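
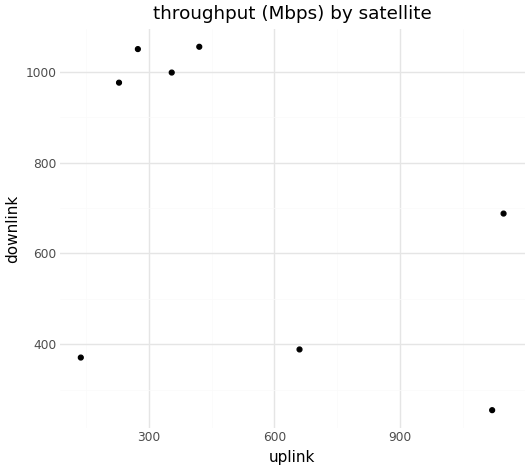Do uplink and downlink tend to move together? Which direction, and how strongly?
negative, moderate

Points are negatively correlated; moderate (|r| ≈ 0.5).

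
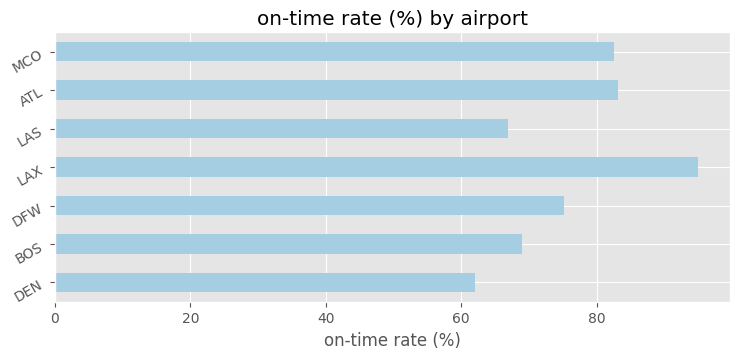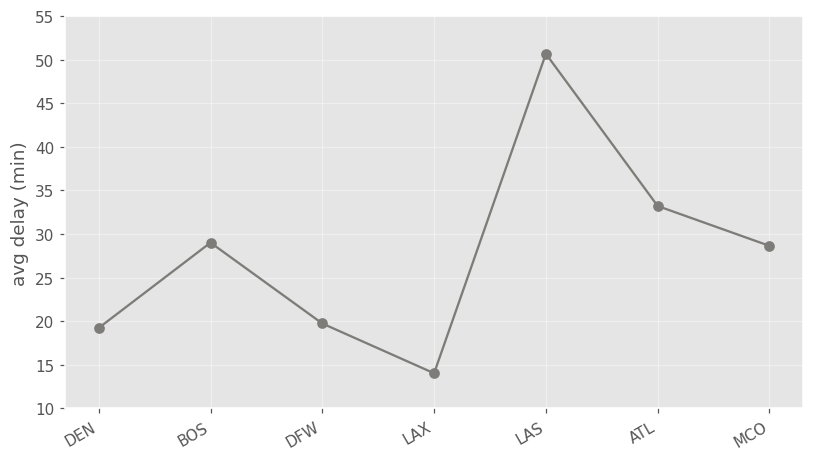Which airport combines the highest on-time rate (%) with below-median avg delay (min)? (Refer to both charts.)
LAX

Chart 2 median avg delay (min) ≈ 30; below-median airports: DEN, DFW, LAX. Among those, LAX has the highest on-time rate (%) (≈ 90).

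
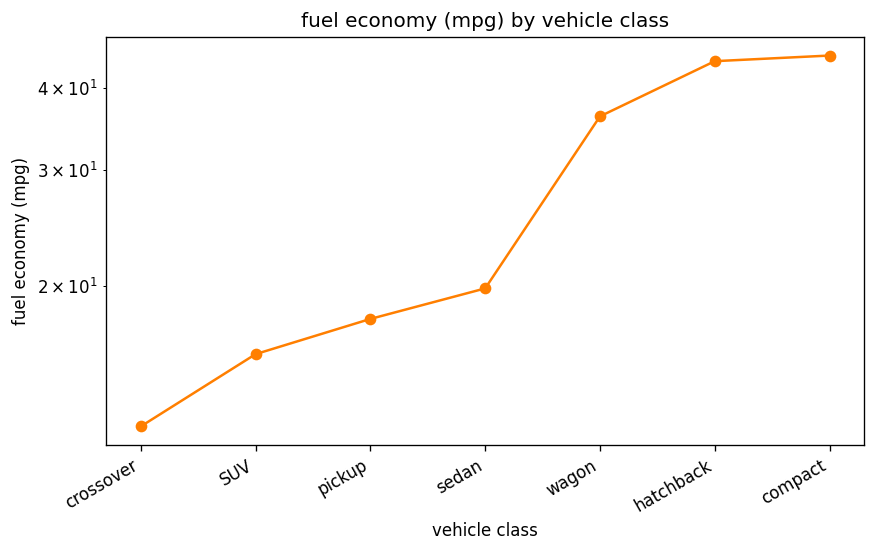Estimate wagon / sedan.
≈ 1.75×

wagon ≈ 35, sedan ≈ 20; 35/20 ≈ 1.75.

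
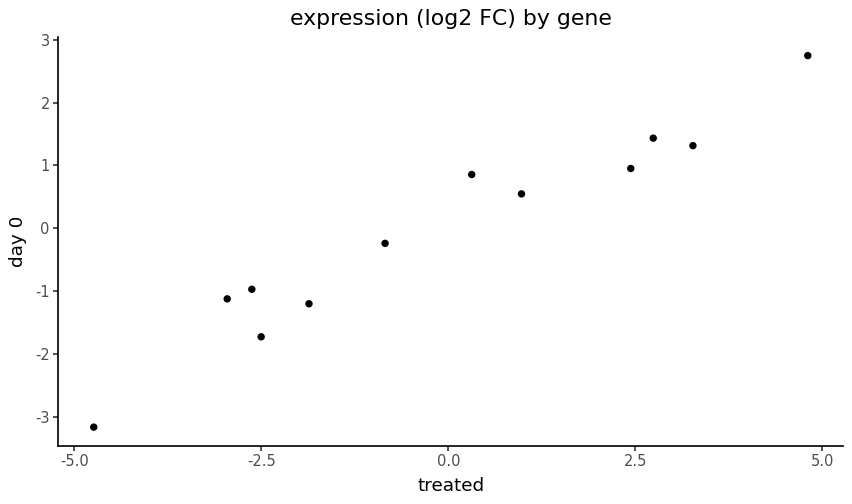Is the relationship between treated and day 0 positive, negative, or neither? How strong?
positive, strong

Points are positively correlated; strong (|r| ≈ 1.0).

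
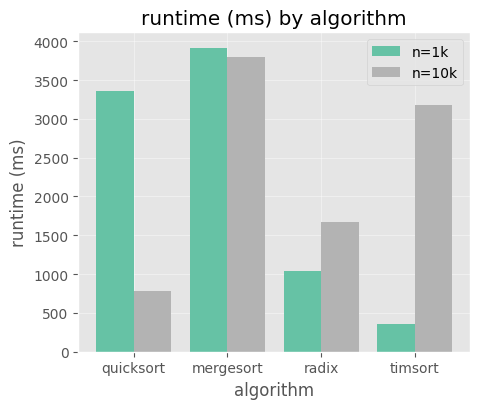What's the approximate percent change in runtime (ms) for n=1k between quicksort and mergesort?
quicksort ≈ 3500, mergesort ≈ 4000; (4000 − 3500) / 3500 ≈ +14.3%.

≈ +14.3%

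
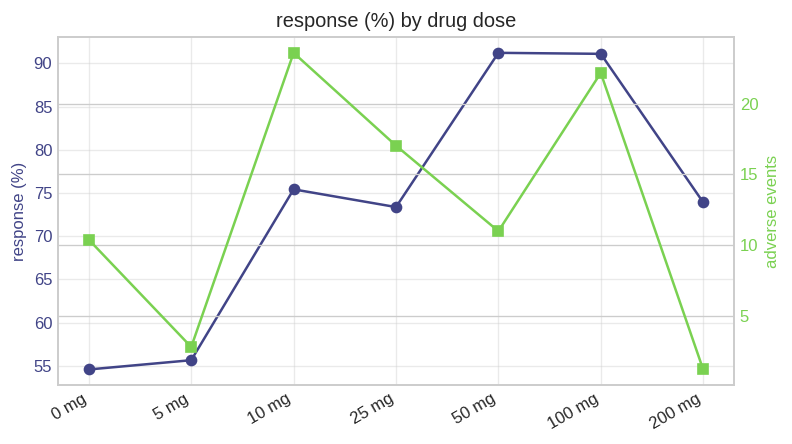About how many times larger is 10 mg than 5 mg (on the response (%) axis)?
10 mg ≈ 75, 5 mg ≈ 55; 75/55 ≈ 1.36.

≈ 1.36×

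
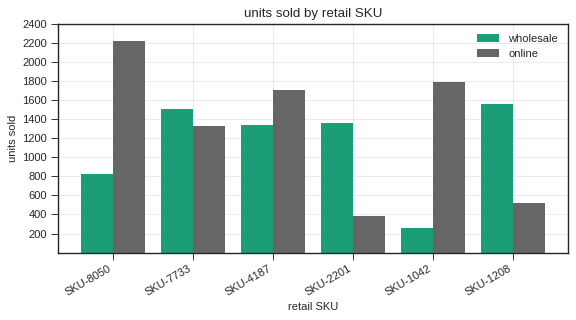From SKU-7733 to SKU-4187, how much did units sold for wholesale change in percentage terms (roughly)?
SKU-7733 ≈ 1600, SKU-4187 ≈ 1400; (1400 − 1600) / 1600 ≈ -12.5%.

≈ -12.5%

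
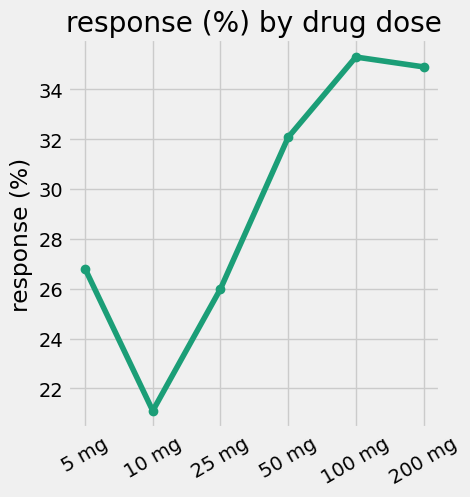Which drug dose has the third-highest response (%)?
50 mg

Top 4: 100 mg ≈ 36, 200 mg ≈ 34, 50 mg ≈ 32, 5 mg ≈ 26.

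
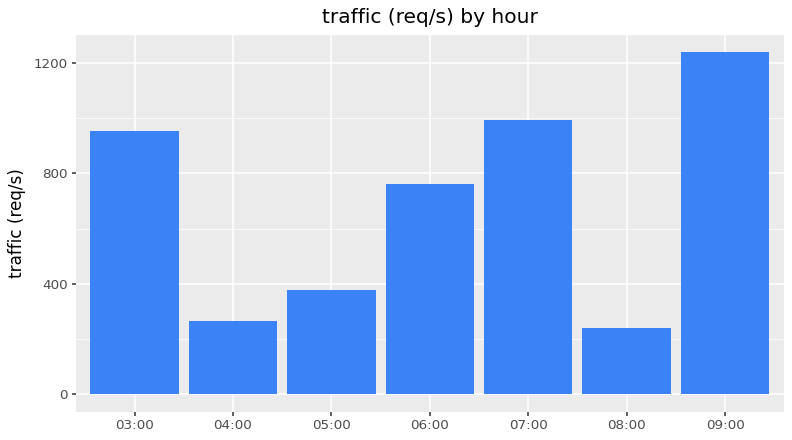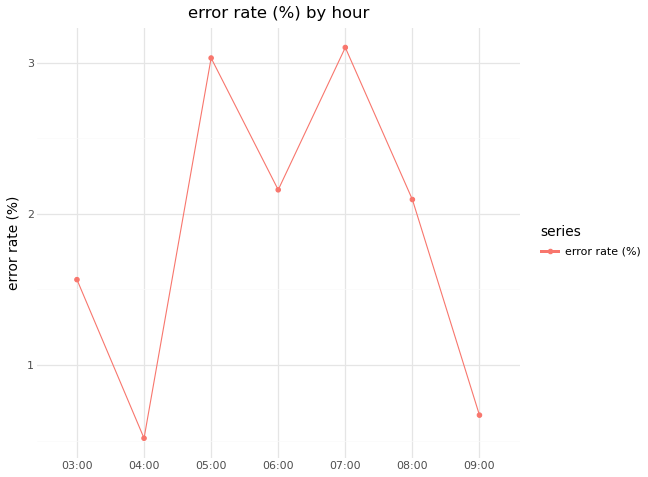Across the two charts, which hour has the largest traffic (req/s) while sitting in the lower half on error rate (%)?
Chart 2 median error rate (%) ≈ 2; below-median hours: 03:00, 04:00, 09:00. Among those, 09:00 has the highest traffic (req/s) (≈ 1200).

09:00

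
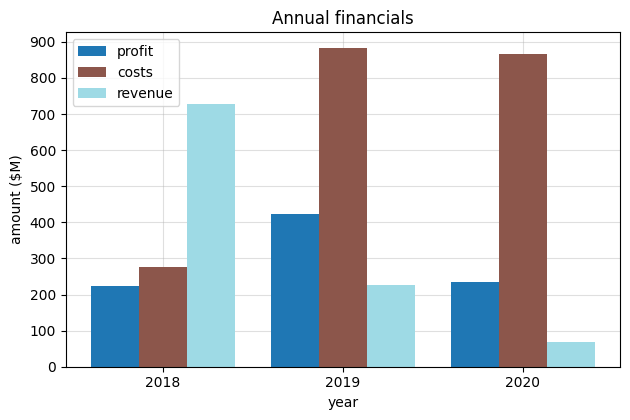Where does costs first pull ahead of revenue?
2019

2018: costs ≈ 300 vs revenue ≈ 700 (not yet); 2019: costs ≈ 900 vs revenue ≈ 200 (first crossover).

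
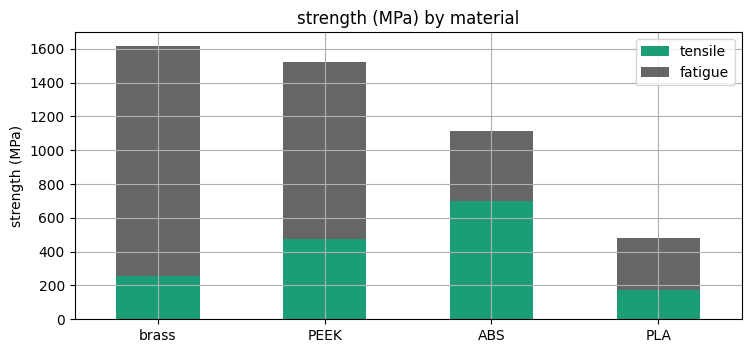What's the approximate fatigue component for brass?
fatigue top ≈ 1600, bottom ≈ 200; segment ≈ 1400.

≈ 1400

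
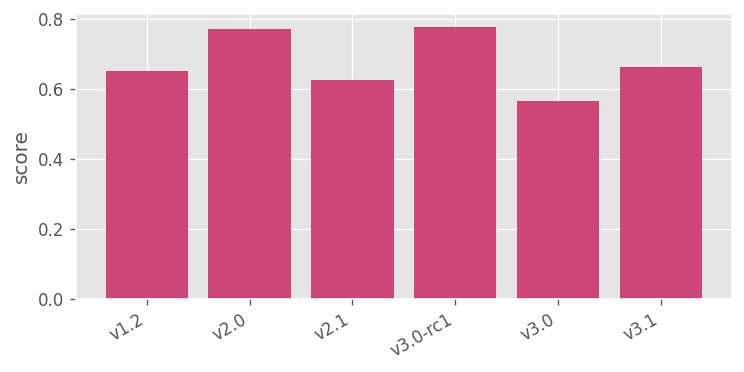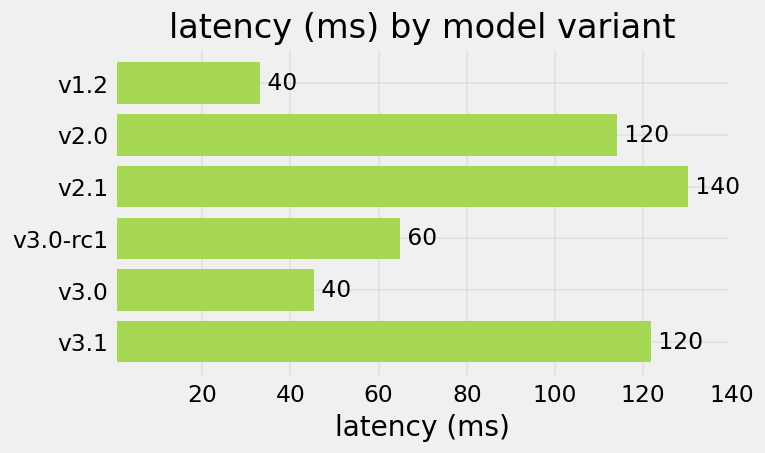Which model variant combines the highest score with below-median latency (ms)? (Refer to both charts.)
Chart 2 median latency (ms) ≈ 80; below-median model variants: v1.2, v3.0-rc1, v3.0. Among those, v3.0-rc1 has the highest score (≈ 0.8).

v3.0-rc1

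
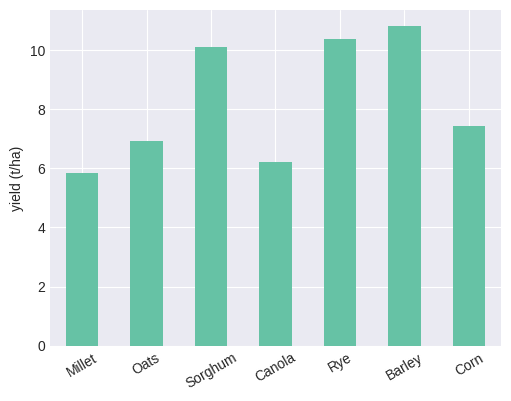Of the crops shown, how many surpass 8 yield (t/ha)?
3

Above 8: Sorghum, Rye, Barley.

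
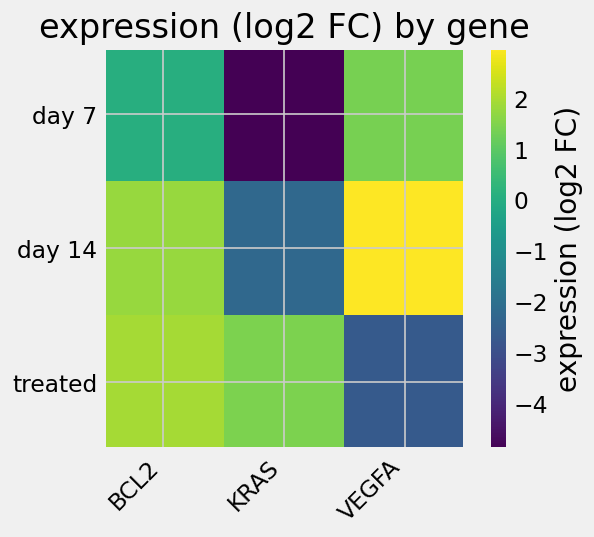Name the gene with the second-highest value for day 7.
BCL2

Top 3 for day 7: VEGFA ≈ 1, BCL2 ≈ 0, KRAS ≈ -5.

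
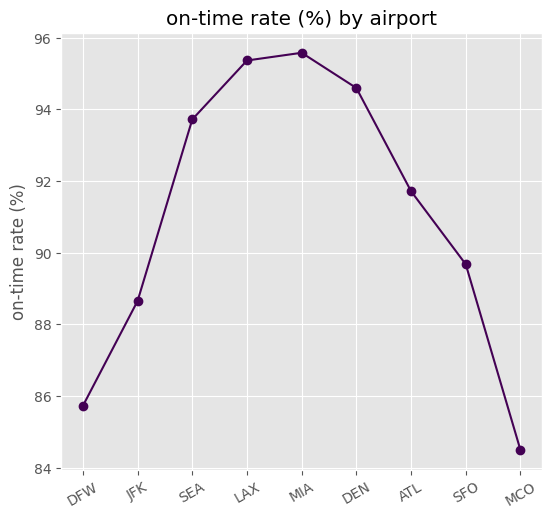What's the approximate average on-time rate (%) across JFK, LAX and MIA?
≈ 93

(89 + 95 + 96) / 3 ≈ 93.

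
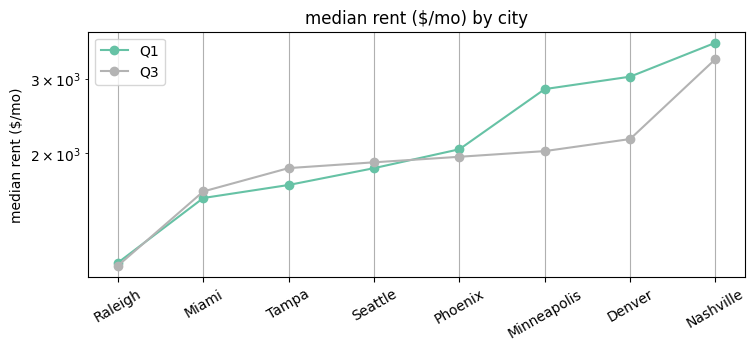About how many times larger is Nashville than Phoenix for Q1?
≈ 1.75×

Nashville ≈ 3500, Phoenix ≈ 2000; 3500/2000 ≈ 1.75.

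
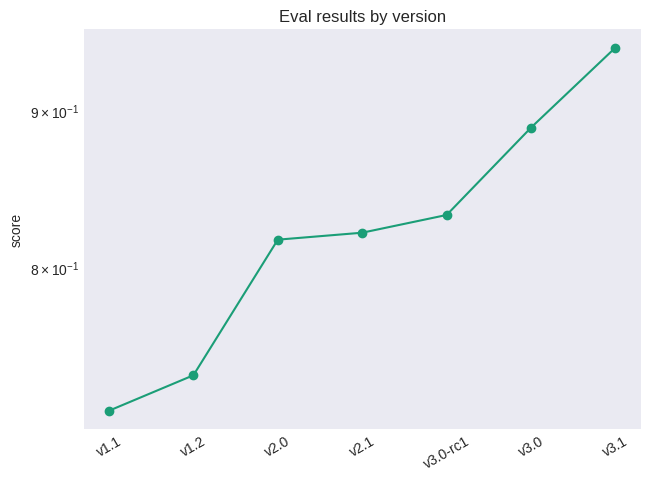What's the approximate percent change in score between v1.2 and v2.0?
≈ +10.8%

v1.2 ≈ 0.74, v2.0 ≈ 0.82; (0.82 − 0.74) / 0.74 ≈ +10.8%.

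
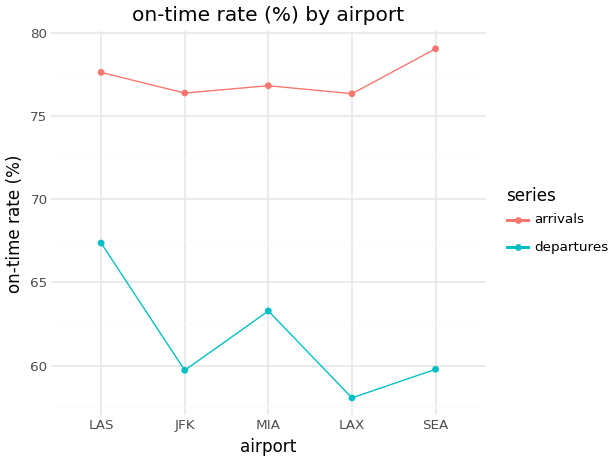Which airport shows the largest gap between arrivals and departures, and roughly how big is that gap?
SEA: arrivals ≈ 80, departures ≈ 60 → gap ≈ 20. Next-largest (LAX) is only ≈ 18.

SEA, ≈ 20 %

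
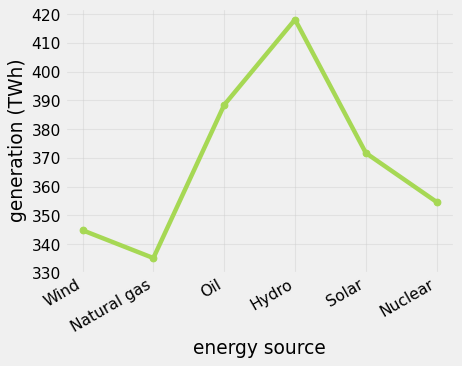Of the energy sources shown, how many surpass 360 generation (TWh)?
3

Above 360: Oil, Hydro, Solar.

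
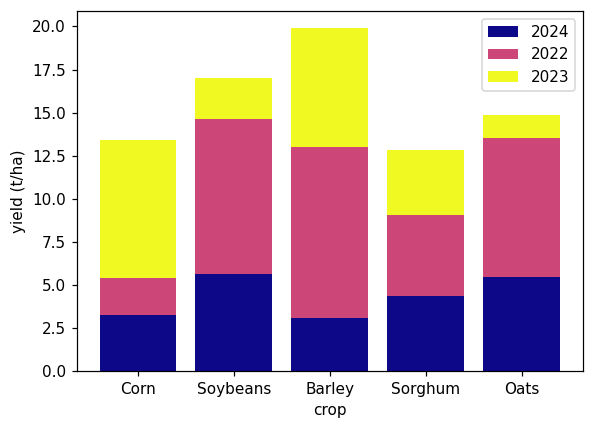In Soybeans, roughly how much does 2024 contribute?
≈ 6

2024 top ≈ 6, bottom ≈ 0; segment ≈ 6.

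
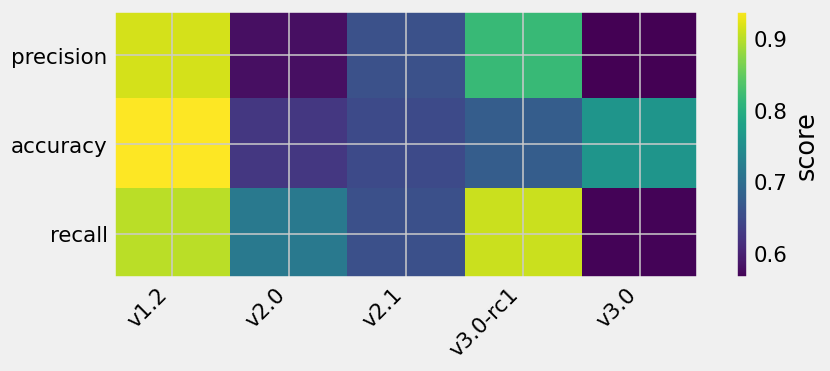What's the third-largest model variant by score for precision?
v2.1

Top 4 for precision: v1.2 ≈ 0.90, v3.0-rc1 ≈ 0.80, v2.1 ≈ 0.65, v2.0 ≈ 0.60.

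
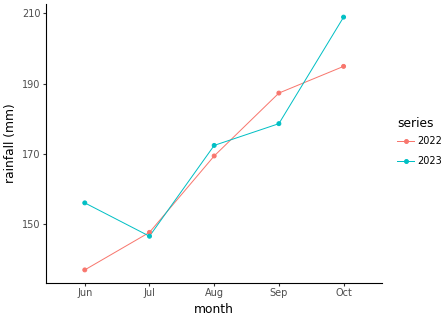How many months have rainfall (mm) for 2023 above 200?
1

Above 200: Oct.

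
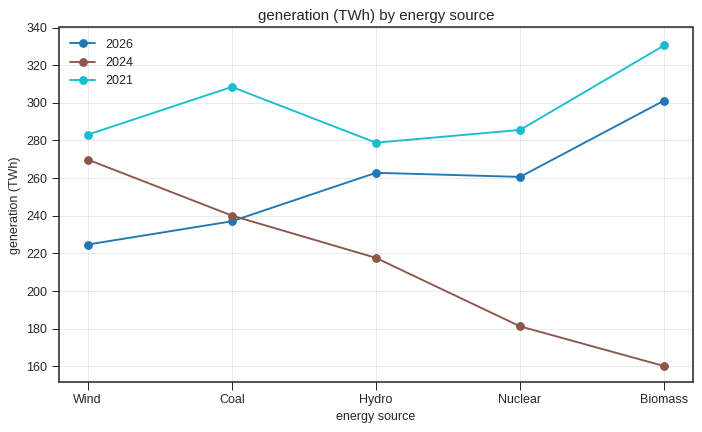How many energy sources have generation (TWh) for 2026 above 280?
Above 280: Biomass.

1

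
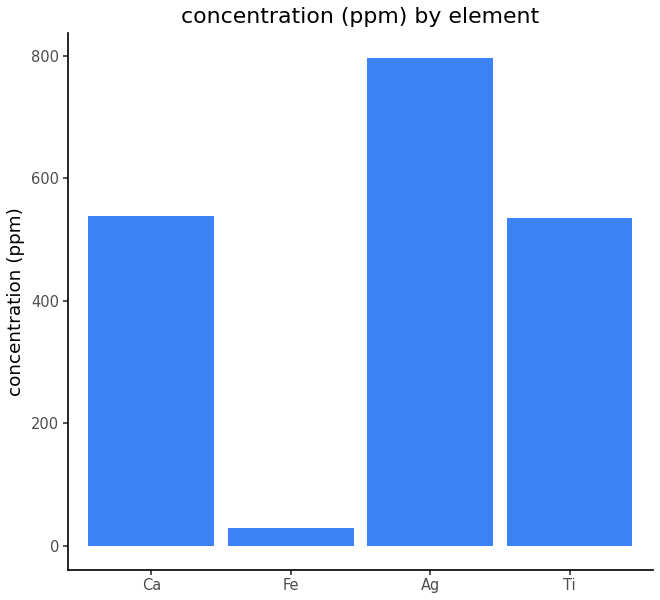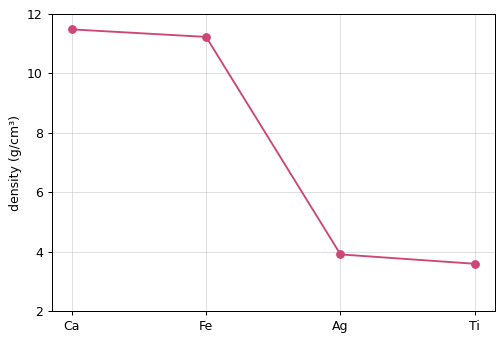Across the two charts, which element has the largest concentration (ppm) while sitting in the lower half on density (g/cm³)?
Chart 2 median density (g/cm³) ≈ 8; below-median elements: Ag, Ti. Among those, Ag has the highest concentration (ppm) (≈ 800).

Ag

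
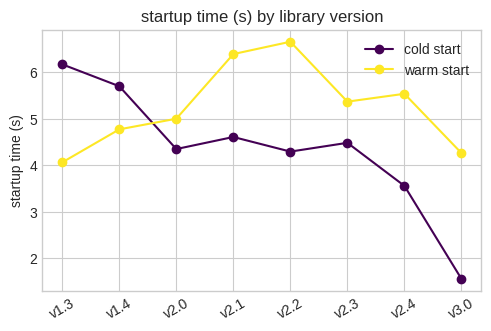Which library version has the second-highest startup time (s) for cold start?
Top 3 for cold start: v1.3 ≈ 6.0, v1.4 ≈ 5.5, v2.1 ≈ 4.5.

v1.4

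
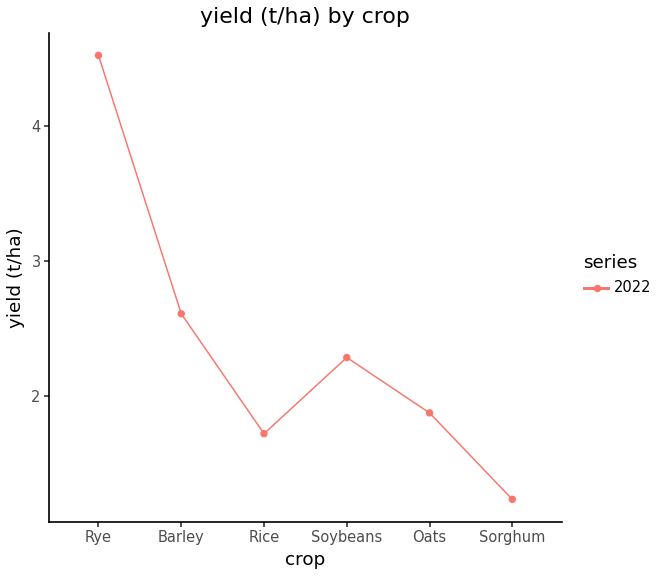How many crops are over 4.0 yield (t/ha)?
1

Above 4.0: Rye.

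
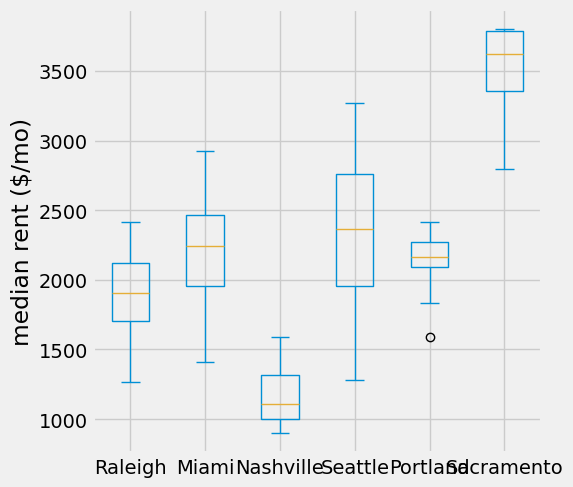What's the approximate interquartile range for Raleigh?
≈ 500

Q3 ≈ 2000, Q1 ≈ 1500; IQR ≈ 500.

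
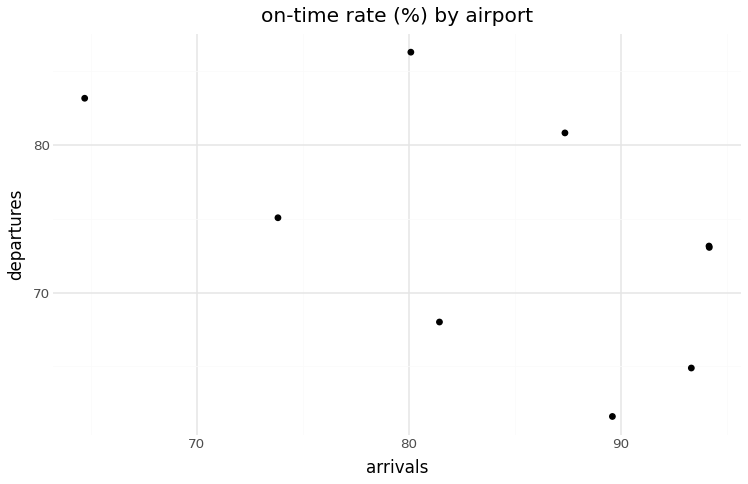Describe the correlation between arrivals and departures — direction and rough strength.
Points are negatively correlated; moderate (|r| ≈ 0.5).

negative, moderate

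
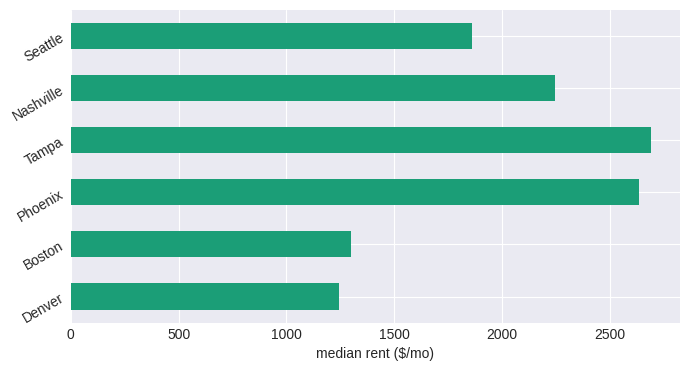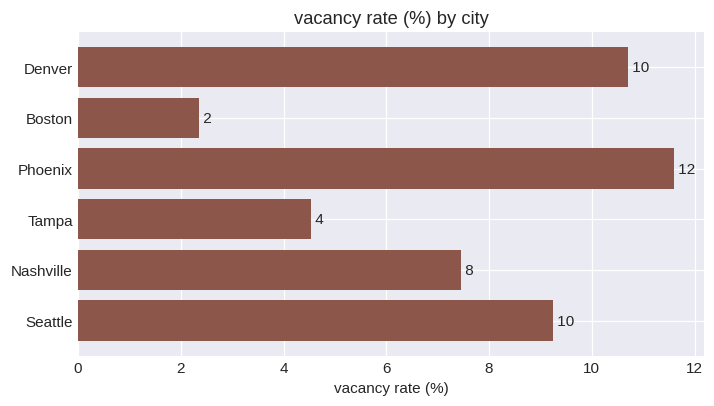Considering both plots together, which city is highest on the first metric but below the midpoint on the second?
Tampa

Chart 2 median vacancy rate (%) ≈ 8; below-median cities: Boston, Tampa, Nashville. Among those, Tampa has the highest median rent ($/mo) (≈ 2500).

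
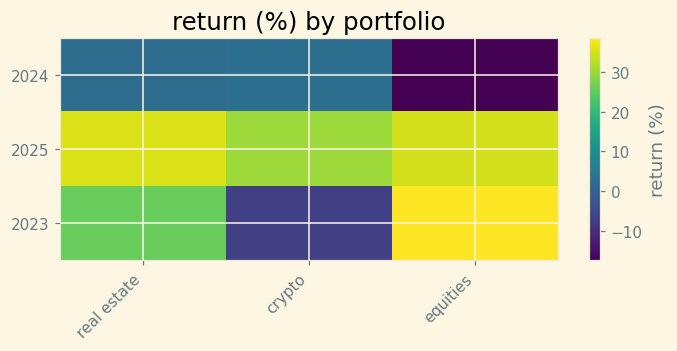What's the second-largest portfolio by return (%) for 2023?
real estate

Top 3 for 2023: equities ≈ 40, real estate ≈ 25, crypto ≈ -5.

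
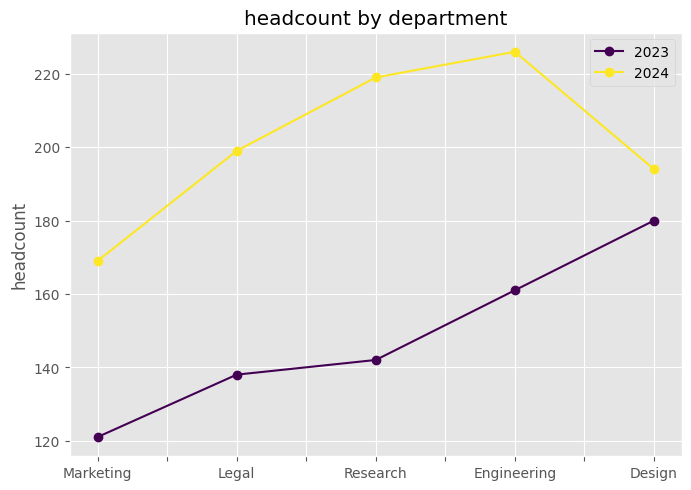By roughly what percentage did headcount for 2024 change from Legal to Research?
≈ +10%

Legal ≈ 200, Research ≈ 220; (220 − 200) / 200 ≈ +10%.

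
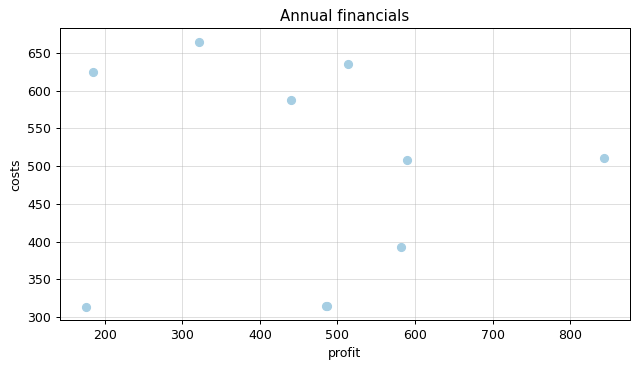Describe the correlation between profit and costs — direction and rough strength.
no clear correlation

Points are roughly uncorrelated; weak (|r| ≈ 0.1).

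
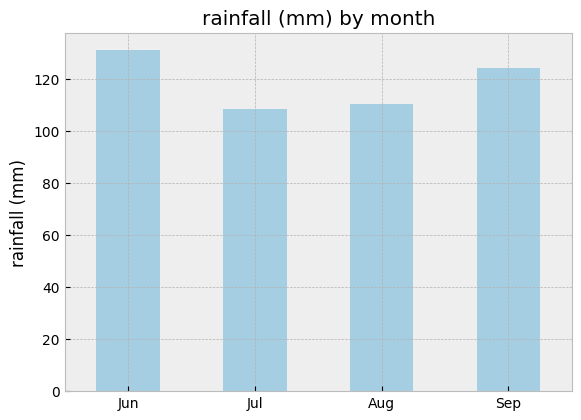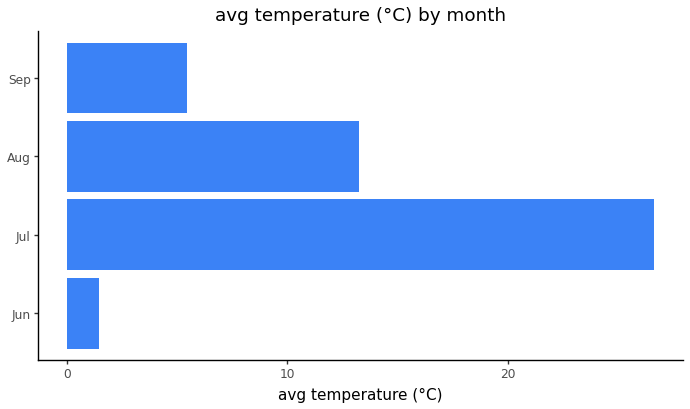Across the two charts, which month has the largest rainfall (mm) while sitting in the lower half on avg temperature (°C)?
Jun

Chart 2 median avg temperature (°C) ≈ 10; below-median months: Jun, Sep. Among those, Jun has the highest rainfall (mm) (≈ 140).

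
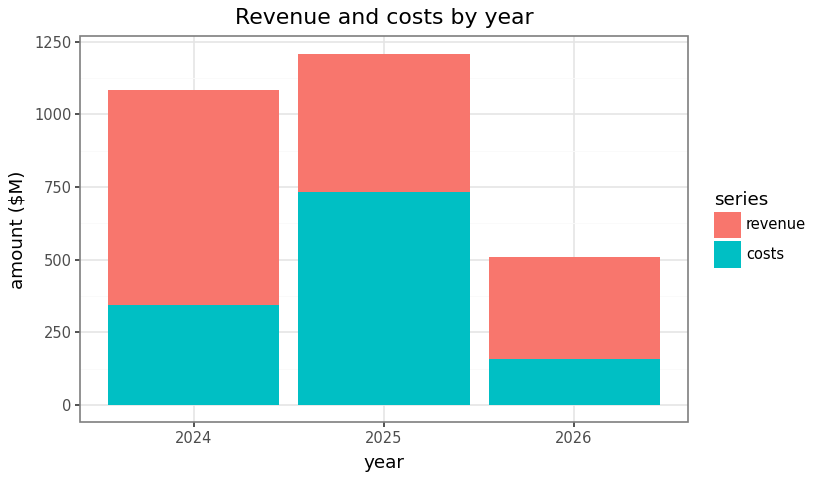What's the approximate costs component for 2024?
≈ 400

costs top ≈ 400, bottom ≈ 0; segment ≈ 400.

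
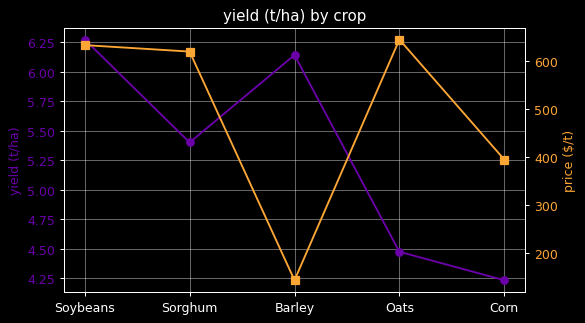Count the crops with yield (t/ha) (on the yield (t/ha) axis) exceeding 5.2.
Above 5.2: Soybeans, Sorghum, Barley.

3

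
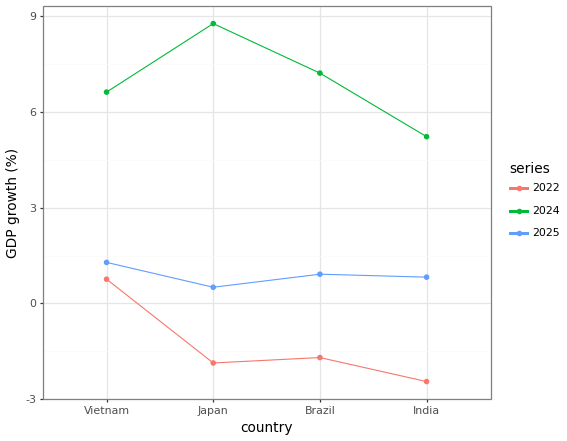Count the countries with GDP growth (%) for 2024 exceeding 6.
3

Above 6: Vietnam, Japan, Brazil.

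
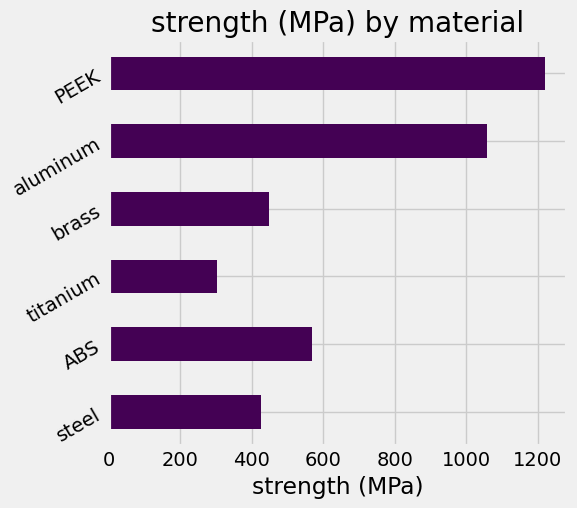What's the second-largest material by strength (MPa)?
Top 3: PEEK ≈ 1200, aluminum ≈ 1000, ABS ≈ 600.

aluminum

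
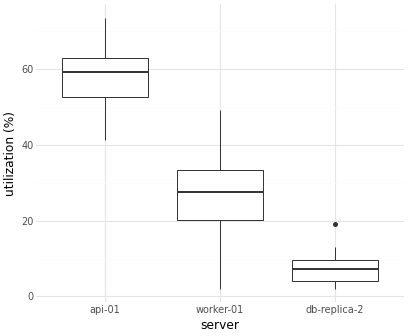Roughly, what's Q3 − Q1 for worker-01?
≈ 15

Q3 ≈ 35, Q1 ≈ 20; IQR ≈ 15.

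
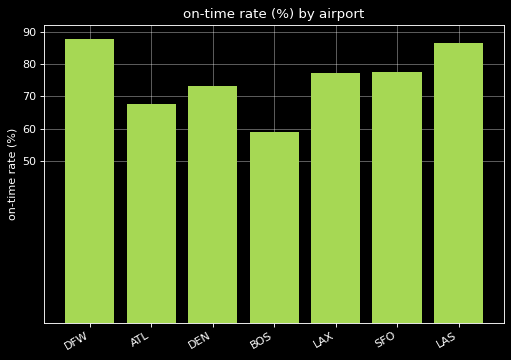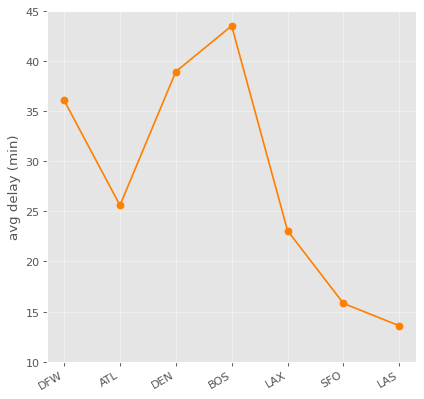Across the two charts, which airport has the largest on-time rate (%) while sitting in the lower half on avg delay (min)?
LAS

Chart 2 median avg delay (min) ≈ 25; below-median airports: LAX, SFO, LAS. Among those, LAS has the highest on-time rate (%) (≈ 90).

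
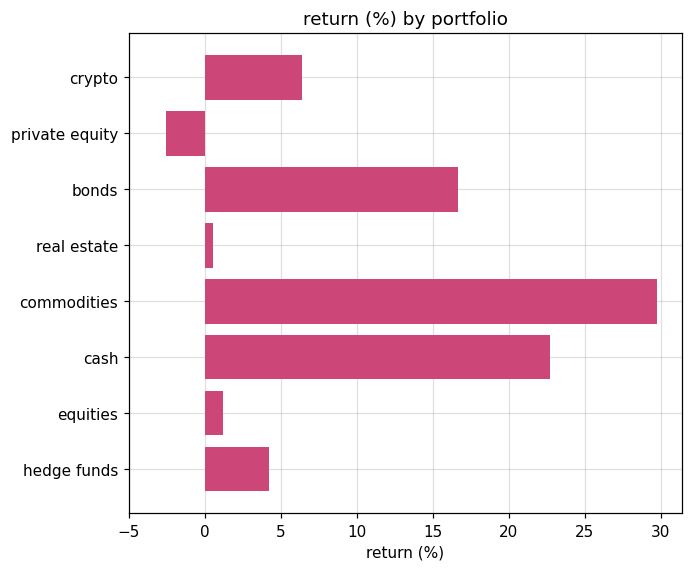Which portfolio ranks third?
Top 4: commodities ≈ 30, cash ≈ 25, bonds ≈ 15, crypto ≈ 5.

bonds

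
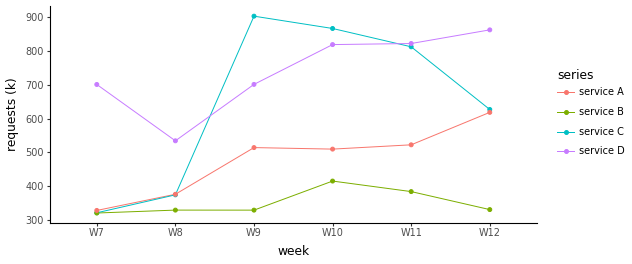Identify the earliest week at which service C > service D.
W9

W8: service C ≈ 350 vs service D ≈ 550 (not yet); W9: service C ≈ 900 vs service D ≈ 700 (first crossover).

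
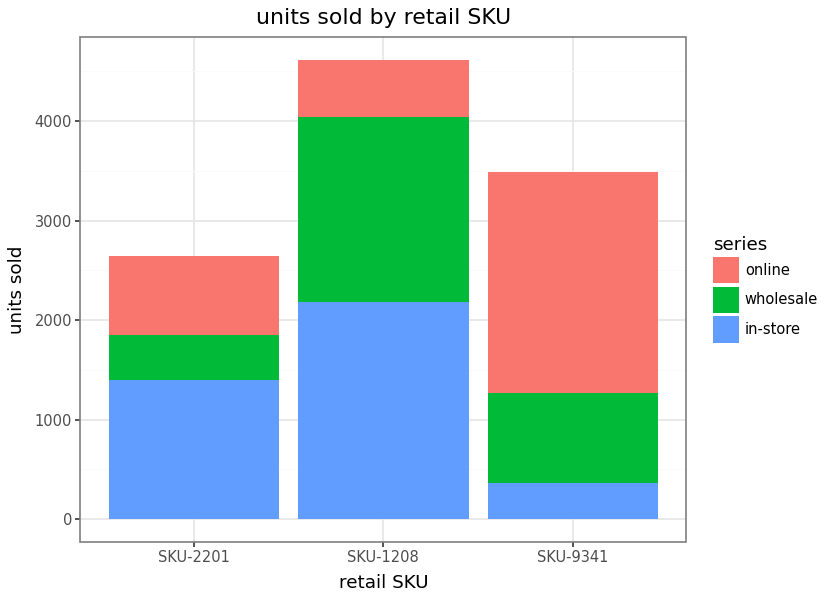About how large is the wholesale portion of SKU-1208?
≈ 2000

wholesale top ≈ 4000, bottom ≈ 2000; segment ≈ 2000.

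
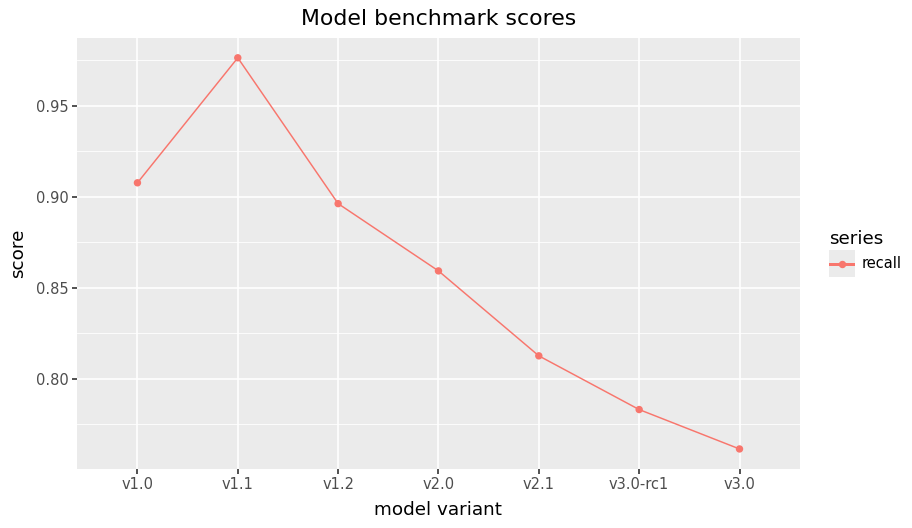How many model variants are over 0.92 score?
Above 0.92: v1.1.

1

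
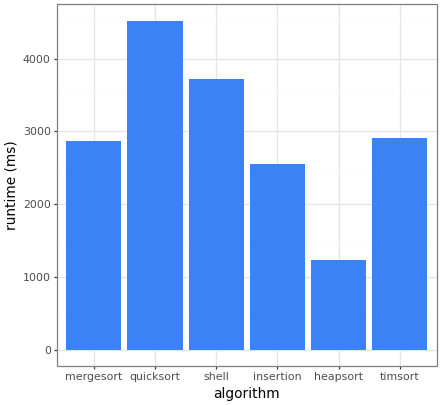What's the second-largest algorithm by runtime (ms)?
shell

Top 3: quicksort ≈ 4500, shell ≈ 3500, timsort ≈ 3000.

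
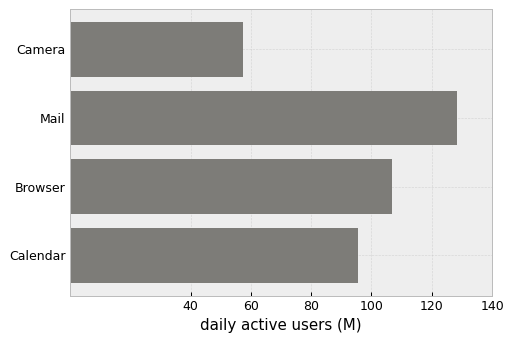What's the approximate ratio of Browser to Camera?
≈ 1.67×

Browser ≈ 100, Camera ≈ 60; 100/60 ≈ 1.67.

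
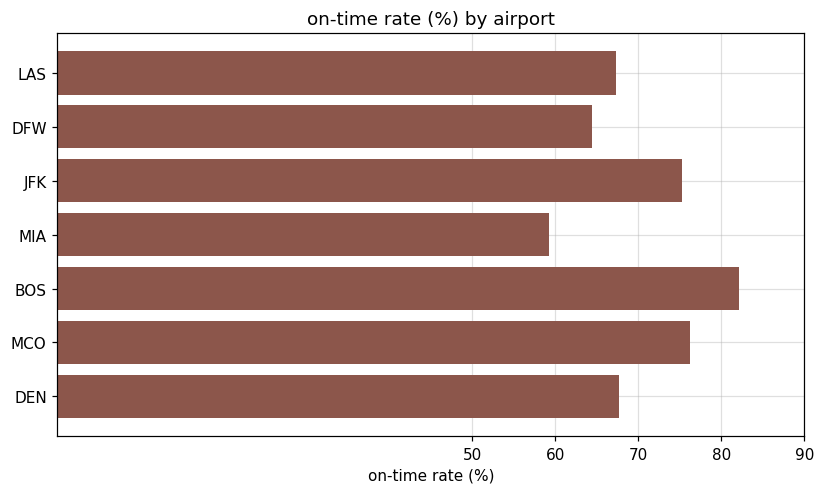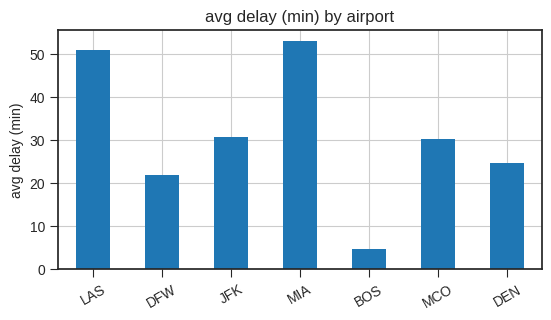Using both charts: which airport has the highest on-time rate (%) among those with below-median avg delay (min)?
BOS

Chart 2 median avg delay (min) ≈ 30; below-median airports: DFW, BOS, DEN. Among those, BOS has the highest on-time rate (%) (≈ 80).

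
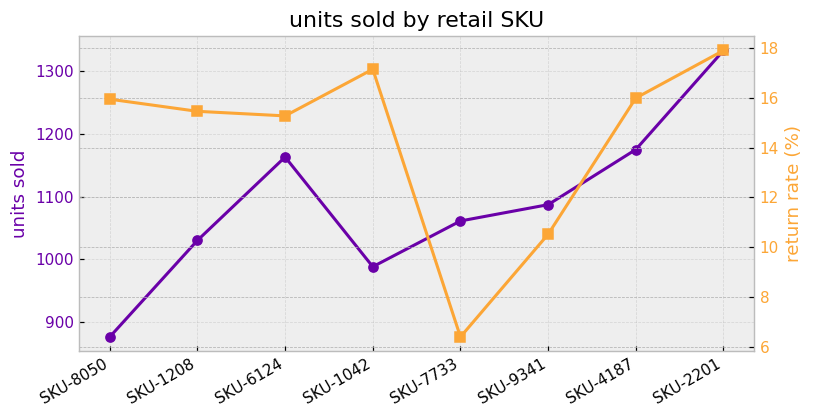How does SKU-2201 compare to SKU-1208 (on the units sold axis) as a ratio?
≈ 1.29×

SKU-2201 ≈ 1350, SKU-1208 ≈ 1050; 1350/1050 ≈ 1.29.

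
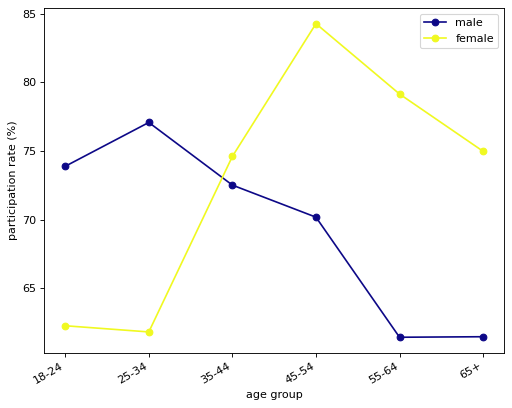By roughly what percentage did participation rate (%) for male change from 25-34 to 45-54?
25-34 ≈ 78, 45-54 ≈ 70; (70 − 78) / 78 ≈ -10.3%.

≈ -10.3%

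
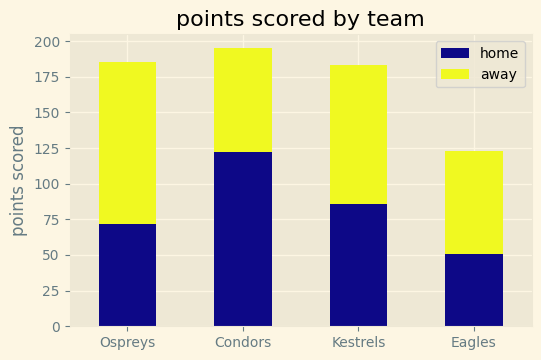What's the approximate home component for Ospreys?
≈ 80

home top ≈ 80, bottom ≈ 0; segment ≈ 80.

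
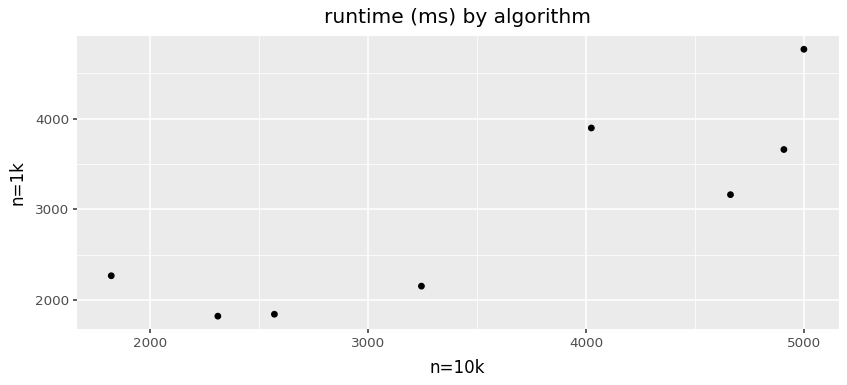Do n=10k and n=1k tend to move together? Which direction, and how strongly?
positive, strong

Points are positively correlated; strong (|r| ≈ 0.9).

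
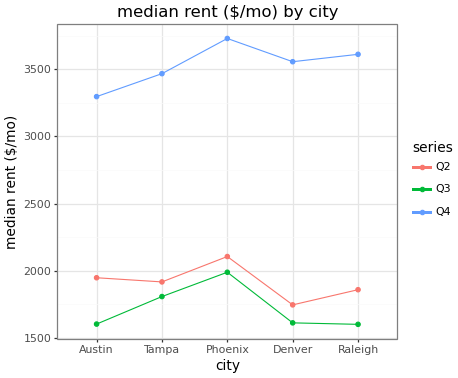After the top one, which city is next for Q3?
Tampa

Top 3 for Q3: Phoenix ≈ 2000, Tampa ≈ 1800, Denver ≈ 1600.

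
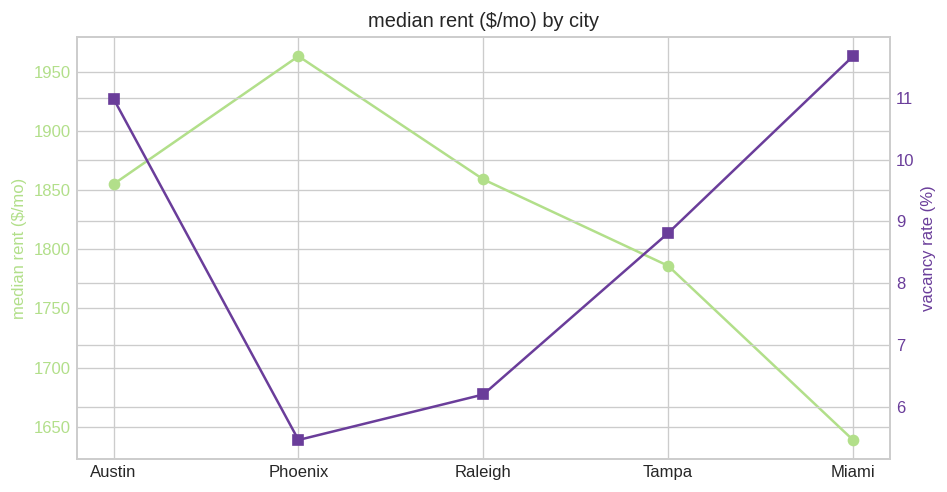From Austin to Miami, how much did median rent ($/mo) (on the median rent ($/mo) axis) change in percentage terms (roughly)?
Austin ≈ 1850, Miami ≈ 1650; (1650 − 1850) / 1850 ≈ -10.8%.

≈ -10.8%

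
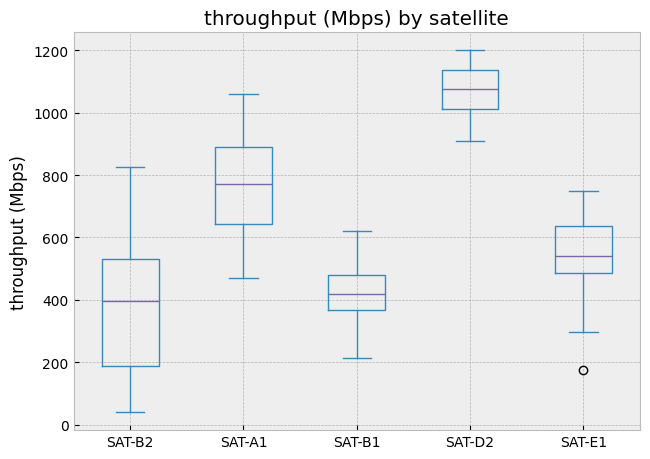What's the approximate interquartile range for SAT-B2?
≈ 300

Q3 ≈ 500, Q1 ≈ 200; IQR ≈ 300.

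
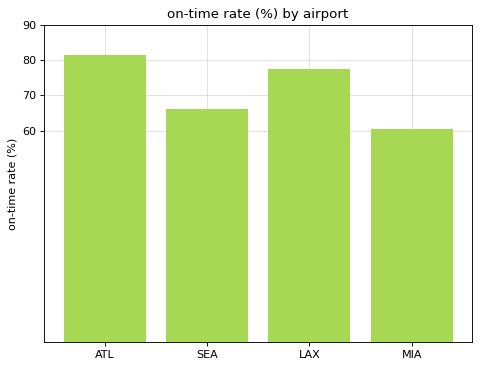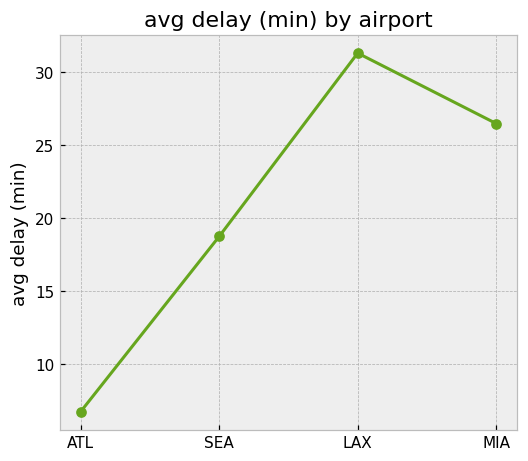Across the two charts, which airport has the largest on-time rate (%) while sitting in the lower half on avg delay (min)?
ATL

Chart 2 median avg delay (min) ≈ 25; below-median airports: ATL, SEA. Among those, ATL has the highest on-time rate (%) (≈ 80).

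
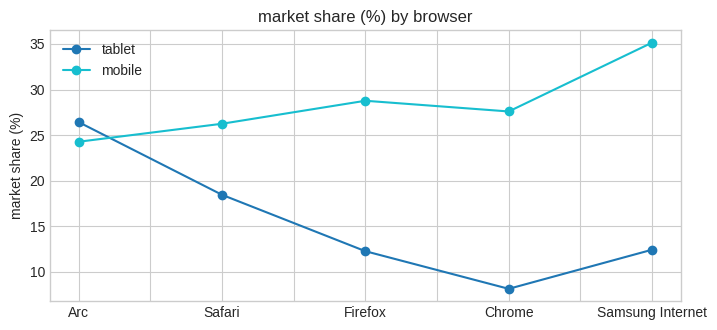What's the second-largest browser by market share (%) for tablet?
Top 3 for tablet: Arc ≈ 25, Safari ≈ 20, Samsung Internet ≈ 10.

Safari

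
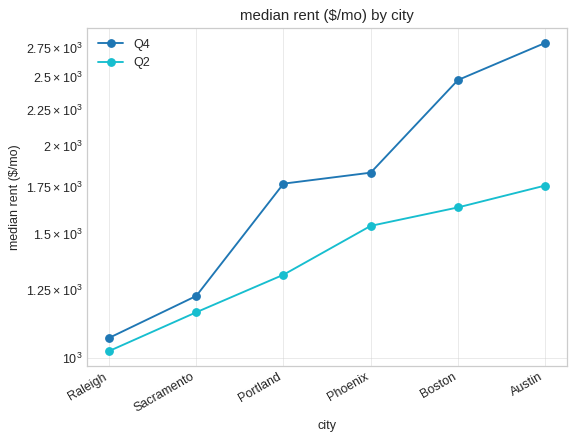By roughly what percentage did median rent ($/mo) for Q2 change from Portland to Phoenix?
Portland ≈ 1400, Phoenix ≈ 1600; (1600 − 1400) / 1400 ≈ +14.3%.

≈ +14.3%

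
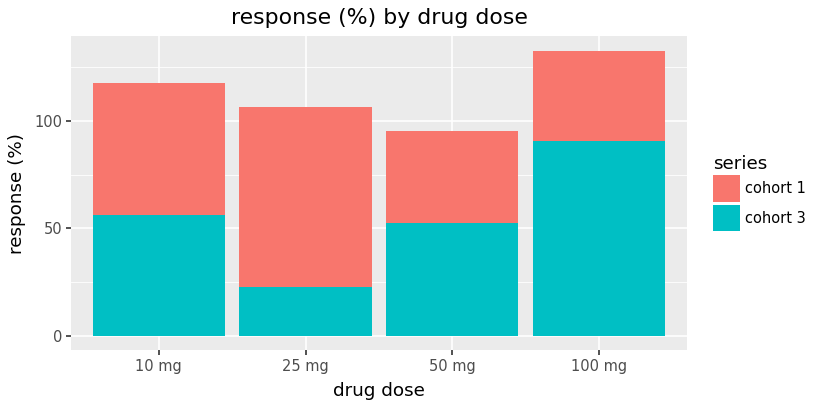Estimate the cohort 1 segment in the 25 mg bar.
cohort 1 top ≈ 100, bottom ≈ 20; segment ≈ 80.

≈ 80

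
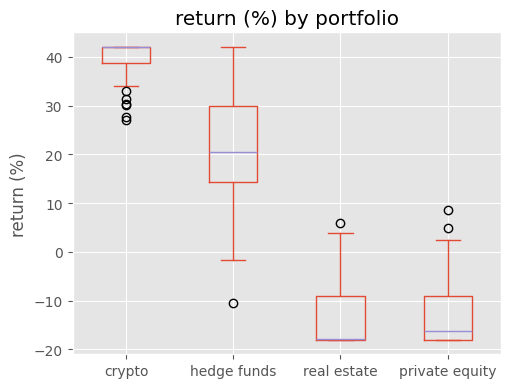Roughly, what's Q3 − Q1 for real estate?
≈ 10

Q3 ≈ -10, Q1 ≈ -20; IQR ≈ 10.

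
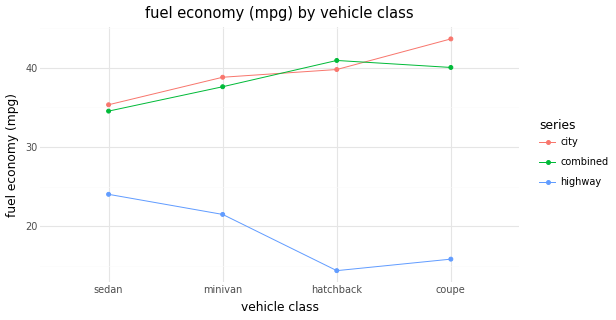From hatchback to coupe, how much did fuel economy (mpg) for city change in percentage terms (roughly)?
hatchback ≈ 40, coupe ≈ 45; (45 − 40) / 40 ≈ +12.5%.

≈ +12.5%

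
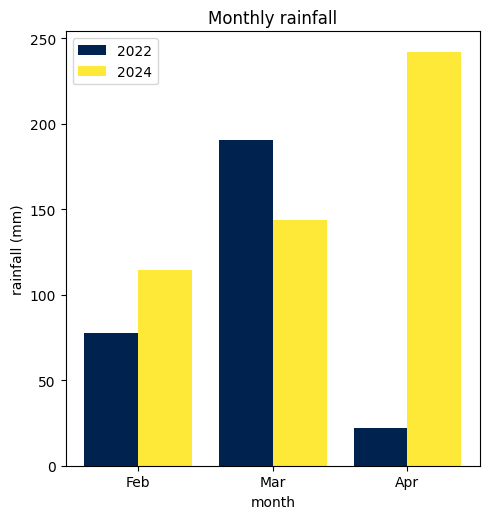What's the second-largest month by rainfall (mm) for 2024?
Top 3 for 2024: Apr ≈ 250, Mar ≈ 150, Feb ≈ 125.

Mar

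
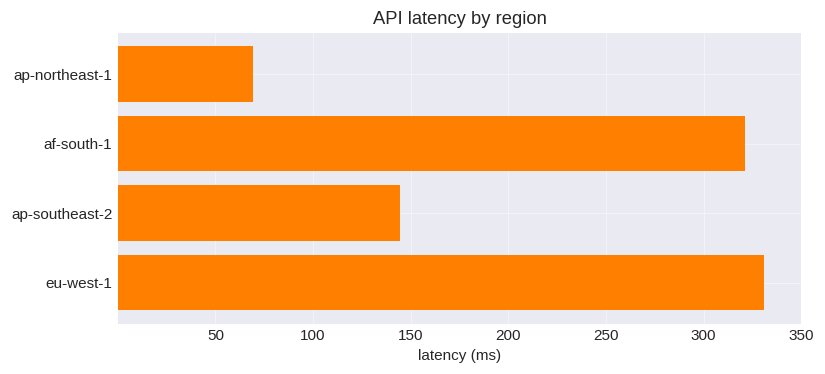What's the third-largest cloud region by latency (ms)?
Top 4: eu-west-1 ≈ 350, af-south-1 ≈ 300, ap-southeast-2 ≈ 150, ap-northeast-1 ≈ 50.

ap-southeast-2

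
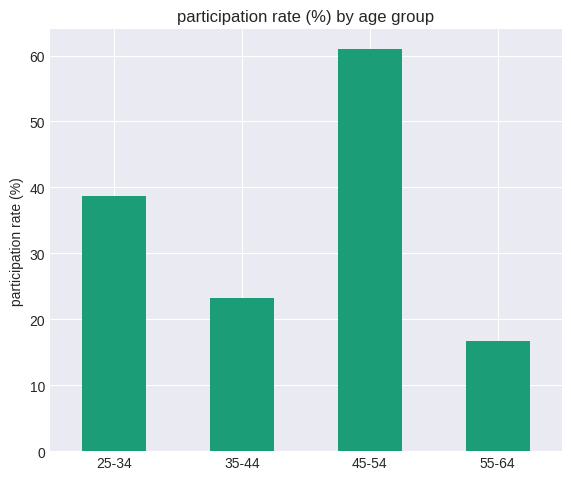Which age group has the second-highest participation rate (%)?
25-34

Top 3: 45-54 ≈ 60, 25-34 ≈ 40, 35-44 ≈ 20.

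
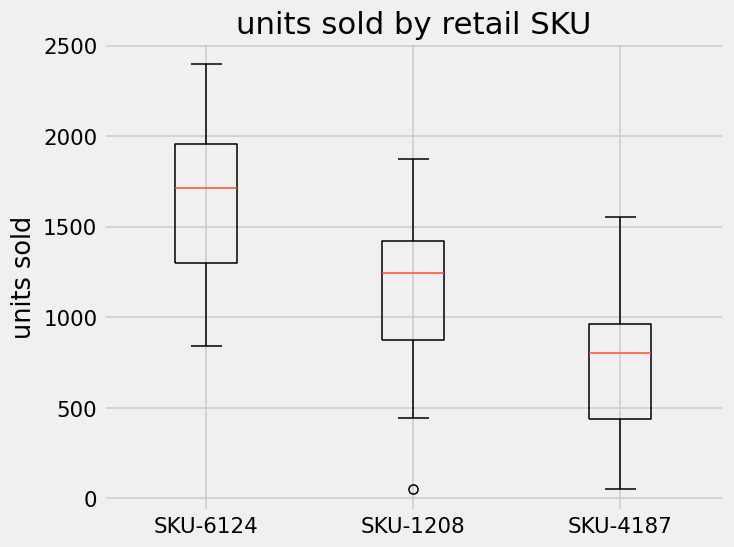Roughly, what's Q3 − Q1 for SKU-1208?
≈ 500

Q3 ≈ 1400, Q1 ≈ 900; IQR ≈ 500.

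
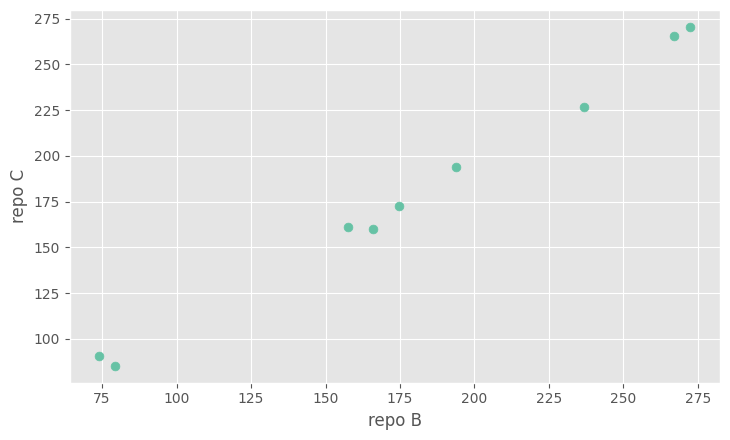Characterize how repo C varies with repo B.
Points are positively correlated; strong (|r| ≈ 1.0).

positive, strong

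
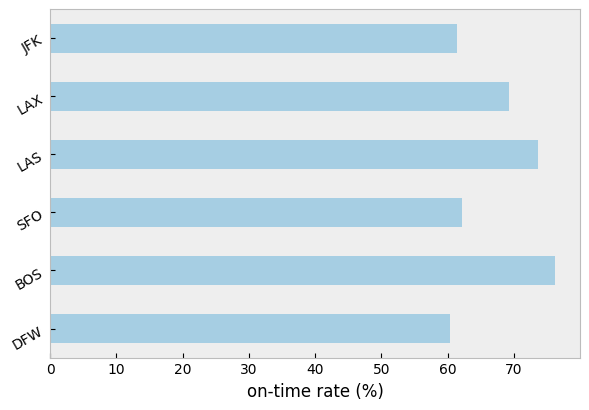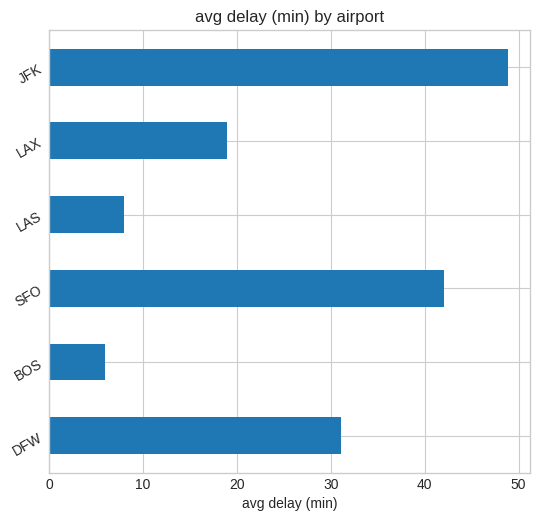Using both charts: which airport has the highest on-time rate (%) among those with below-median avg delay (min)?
BOS

Chart 2 median avg delay (min) ≈ 25; below-median airports: BOS, LAS, LAX. Among those, BOS has the highest on-time rate (%) (≈ 80).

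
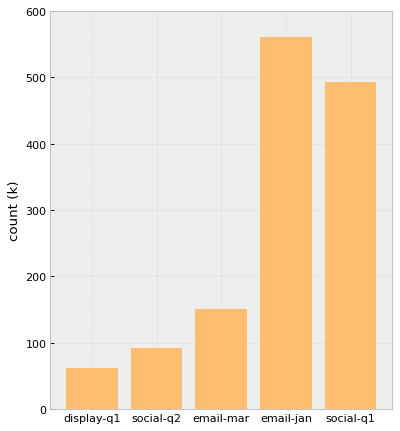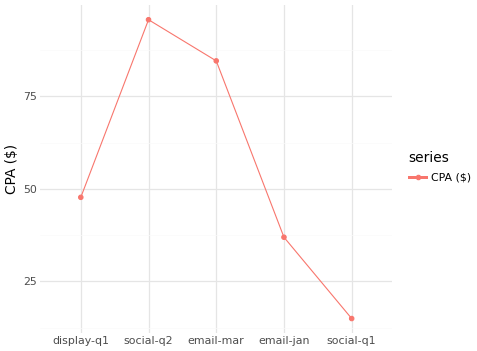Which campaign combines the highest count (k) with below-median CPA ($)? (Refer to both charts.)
Chart 2 median CPA ($) ≈ 50; below-median campaigns: email-jan, social-q1. Among those, email-jan has the highest count (k) (≈ 600).

email-jan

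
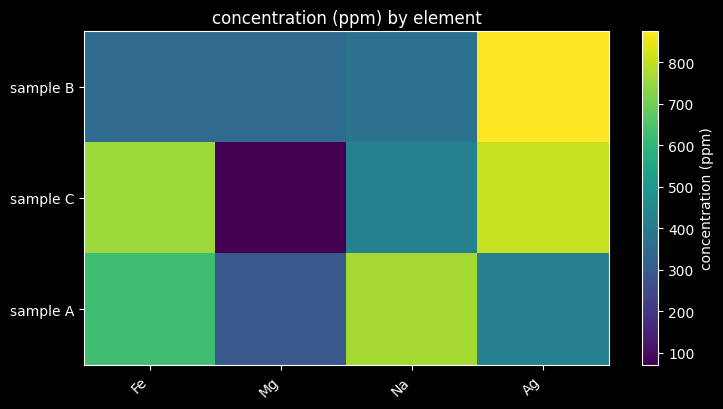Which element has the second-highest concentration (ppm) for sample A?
Top 3 for sample A: Na ≈ 800, Fe ≈ 600, Ag ≈ 400.

Fe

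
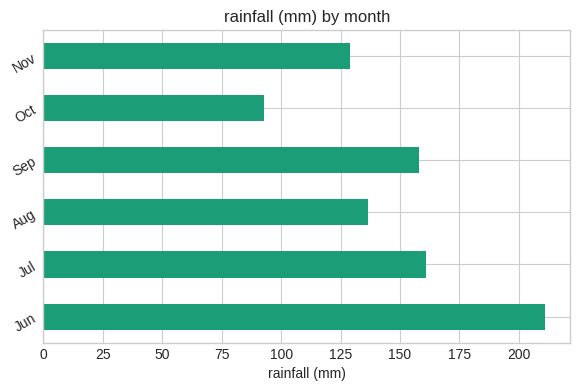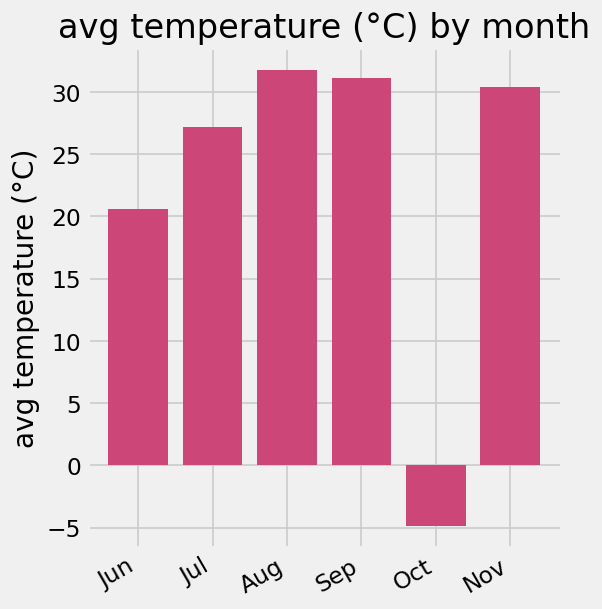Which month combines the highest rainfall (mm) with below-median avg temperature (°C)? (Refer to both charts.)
Jun

Chart 2 median avg temperature (°C) ≈ 30; below-median months: Jun, Jul, Oct. Among those, Jun has the highest rainfall (mm) (≈ 220).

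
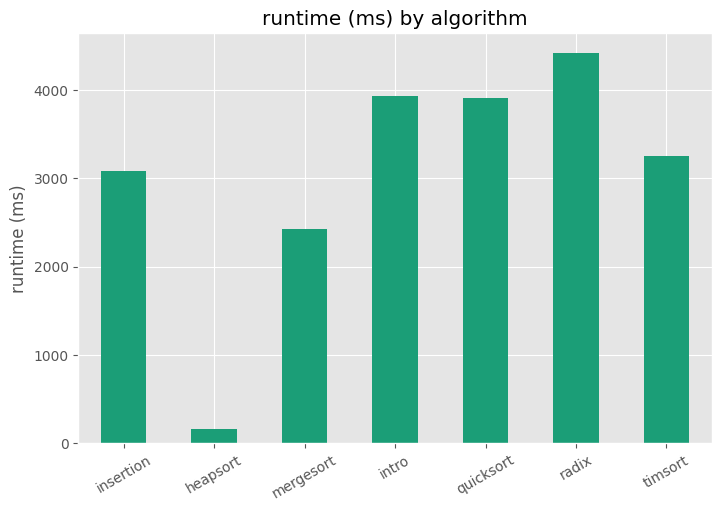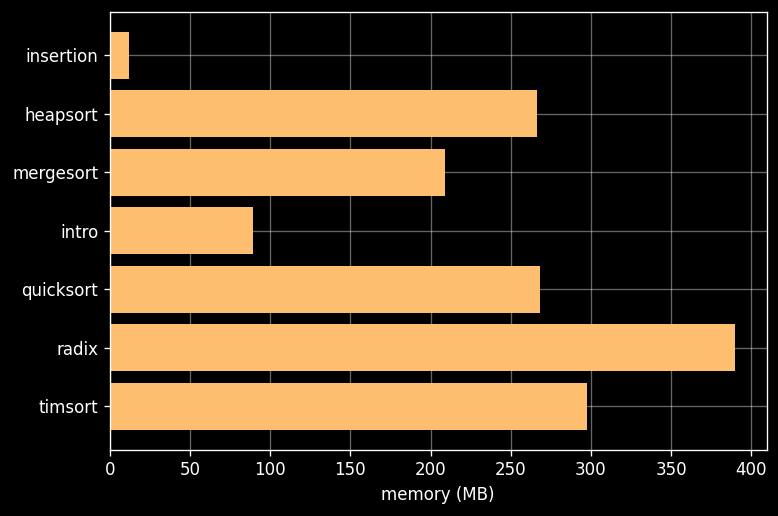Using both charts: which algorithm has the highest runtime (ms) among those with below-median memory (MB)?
Chart 2 median memory (MB) ≈ 250; below-median algorithms: insertion, mergesort, intro. Among those, intro has the highest runtime (ms) (≈ 4000).

intro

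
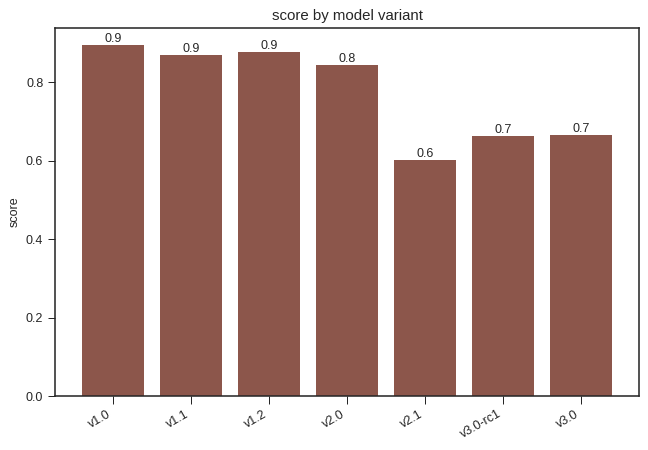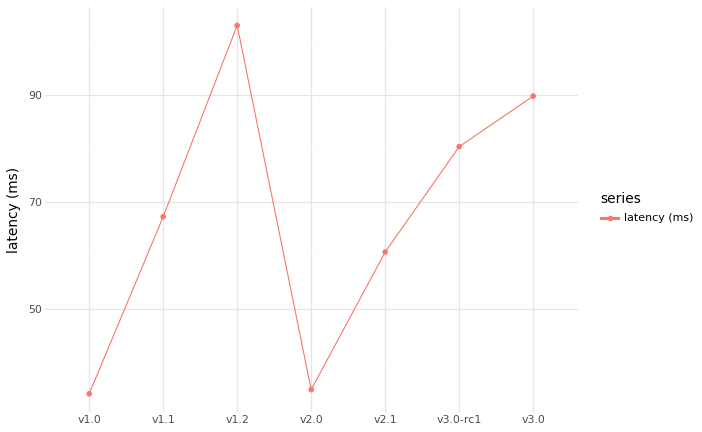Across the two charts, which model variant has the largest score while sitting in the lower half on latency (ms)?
v1.0

Chart 2 median latency (ms) ≈ 70; below-median model variants: v1.0, v2.0, v2.1. Among those, v1.0 has the highest score (≈ 0.9).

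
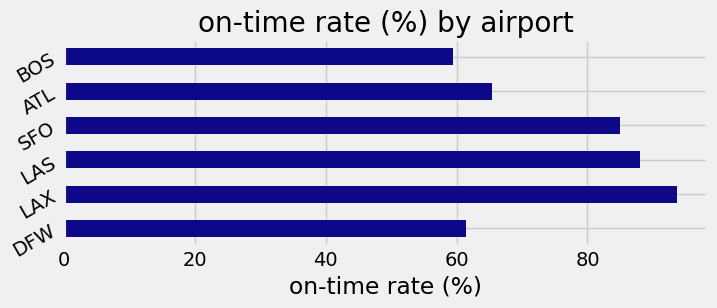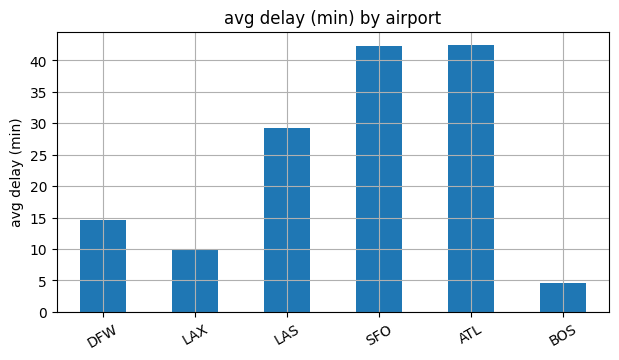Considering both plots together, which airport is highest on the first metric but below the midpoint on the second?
Chart 2 median avg delay (min) ≈ 20; below-median airports: DFW, LAX, BOS. Among those, LAX has the highest on-time rate (%) (≈ 90).

LAX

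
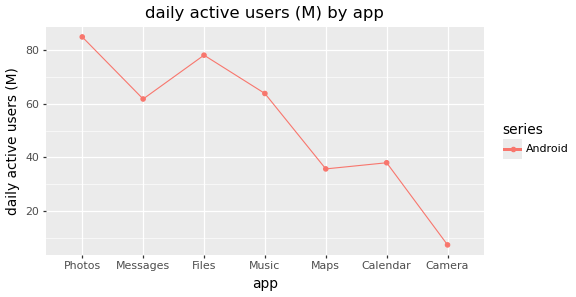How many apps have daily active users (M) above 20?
6

Above 20: Photos, Messages, Files, Music, Maps, Calendar.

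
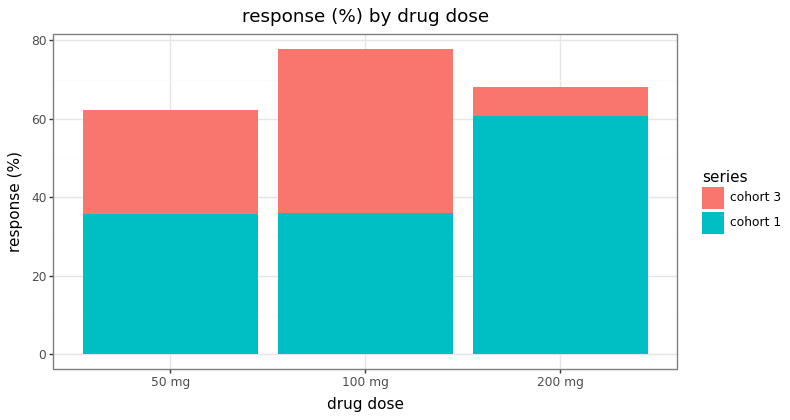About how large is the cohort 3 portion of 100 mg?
cohort 3 top ≈ 80, bottom ≈ 40; segment ≈ 40.

≈ 40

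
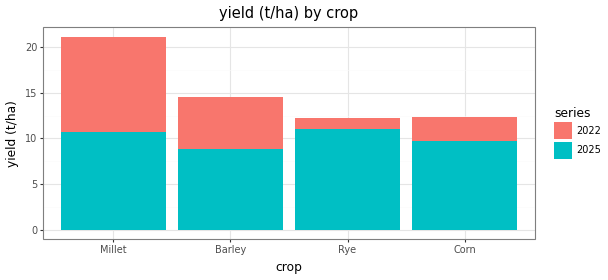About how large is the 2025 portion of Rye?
2025 top ≈ 10, bottom ≈ 0; segment ≈ 10.

≈ 10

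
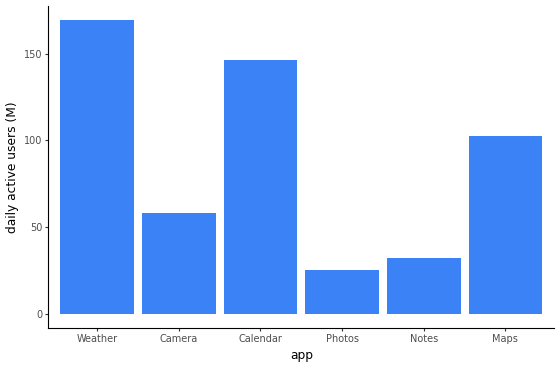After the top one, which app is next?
Calendar

Top 3: Weather ≈ 160, Calendar ≈ 140, Maps ≈ 100.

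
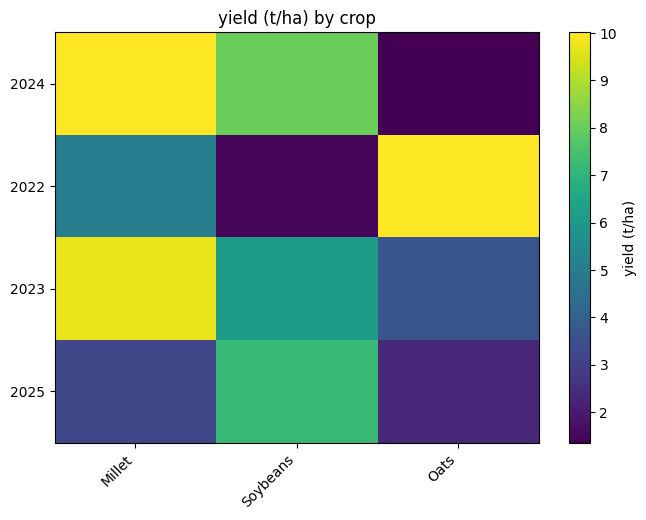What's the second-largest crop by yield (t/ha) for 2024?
Top 3 for 2024: Millet ≈ 10, Soybeans ≈ 8, Oats ≈ 1.

Soybeans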